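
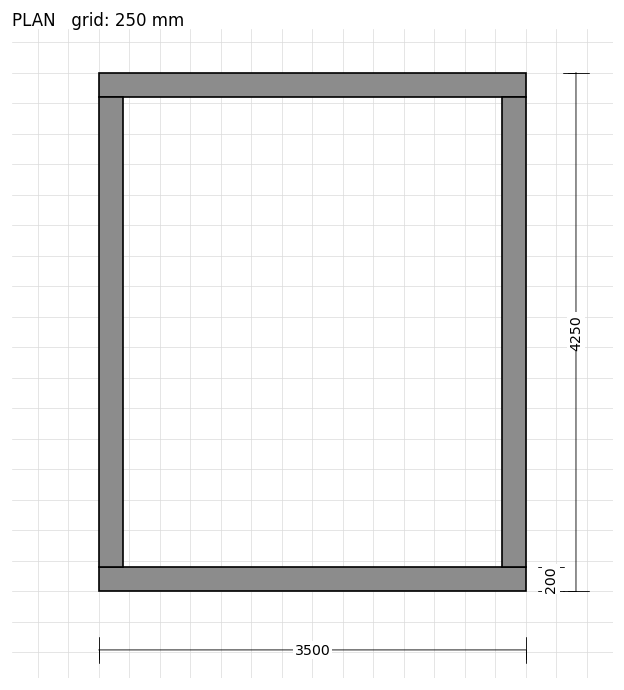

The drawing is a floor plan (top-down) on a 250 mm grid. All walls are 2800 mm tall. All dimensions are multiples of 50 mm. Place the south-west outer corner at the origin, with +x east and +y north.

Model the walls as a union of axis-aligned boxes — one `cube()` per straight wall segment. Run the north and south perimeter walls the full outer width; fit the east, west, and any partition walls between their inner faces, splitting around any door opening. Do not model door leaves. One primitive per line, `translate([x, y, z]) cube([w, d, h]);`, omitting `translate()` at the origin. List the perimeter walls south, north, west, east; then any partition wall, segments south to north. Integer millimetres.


cube([3500, 200, 2800]);
translate([0, 4050, 0]) cube([3500, 200, 2800]);
translate([0, 200, 0]) cube([200, 3850, 2800]);
translate([3300, 200, 0]) cube([200, 3850, 2800]);


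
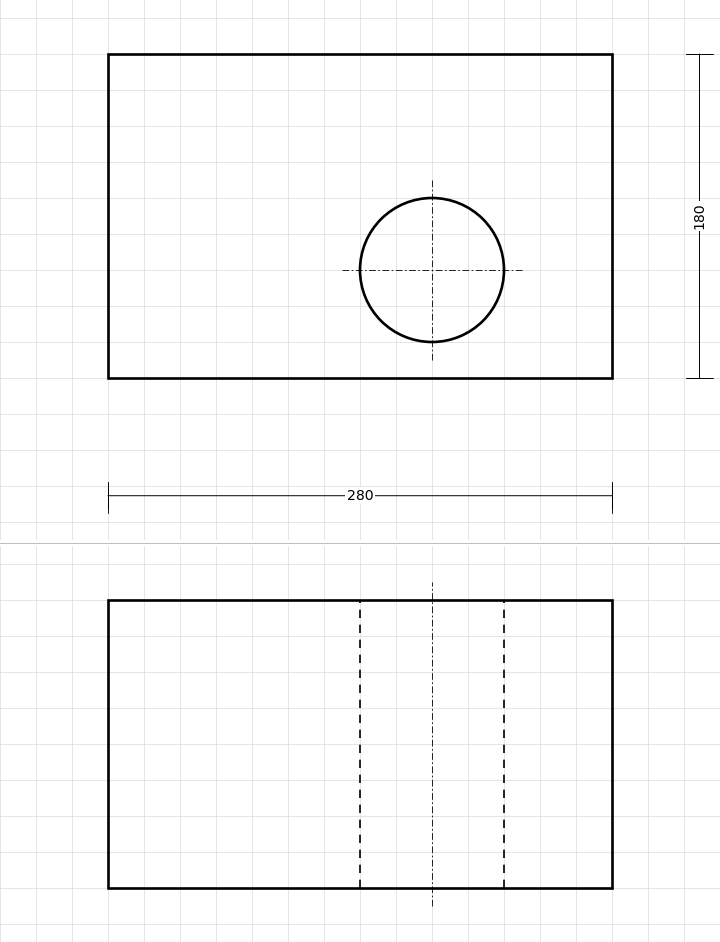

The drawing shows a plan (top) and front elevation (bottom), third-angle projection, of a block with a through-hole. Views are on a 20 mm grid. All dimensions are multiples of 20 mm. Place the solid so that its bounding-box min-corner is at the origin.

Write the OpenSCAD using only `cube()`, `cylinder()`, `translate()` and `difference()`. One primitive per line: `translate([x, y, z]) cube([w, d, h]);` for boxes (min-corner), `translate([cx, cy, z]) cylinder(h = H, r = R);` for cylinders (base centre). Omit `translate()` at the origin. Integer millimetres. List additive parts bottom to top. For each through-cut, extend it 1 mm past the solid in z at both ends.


difference() {
  cube([280, 180, 160]);
  translate([180, 60, -1]) cylinder(h = 162, r = 40);
}


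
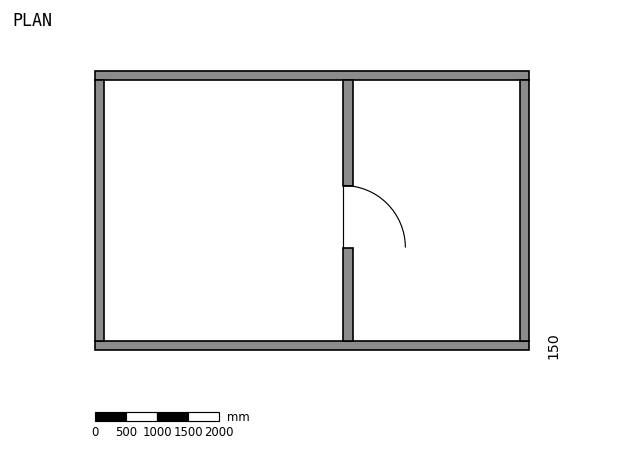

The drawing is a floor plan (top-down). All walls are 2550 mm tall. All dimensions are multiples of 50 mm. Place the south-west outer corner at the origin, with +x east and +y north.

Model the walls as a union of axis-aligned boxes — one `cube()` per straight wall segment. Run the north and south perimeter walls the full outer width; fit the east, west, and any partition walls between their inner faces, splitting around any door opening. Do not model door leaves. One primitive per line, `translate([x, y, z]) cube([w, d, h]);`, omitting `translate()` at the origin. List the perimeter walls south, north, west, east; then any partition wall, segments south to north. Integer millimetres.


cube([7000, 150, 2550]);
translate([0, 4350, 0]) cube([7000, 150, 2550]);
translate([0, 150, 0]) cube([150, 4200, 2550]);
translate([6850, 150, 0]) cube([150, 4200, 2550]);
translate([4000, 150, 0]) cube([150, 1500, 2550]);
translate([4000, 2650, 0]) cube([150, 1700, 2550]);


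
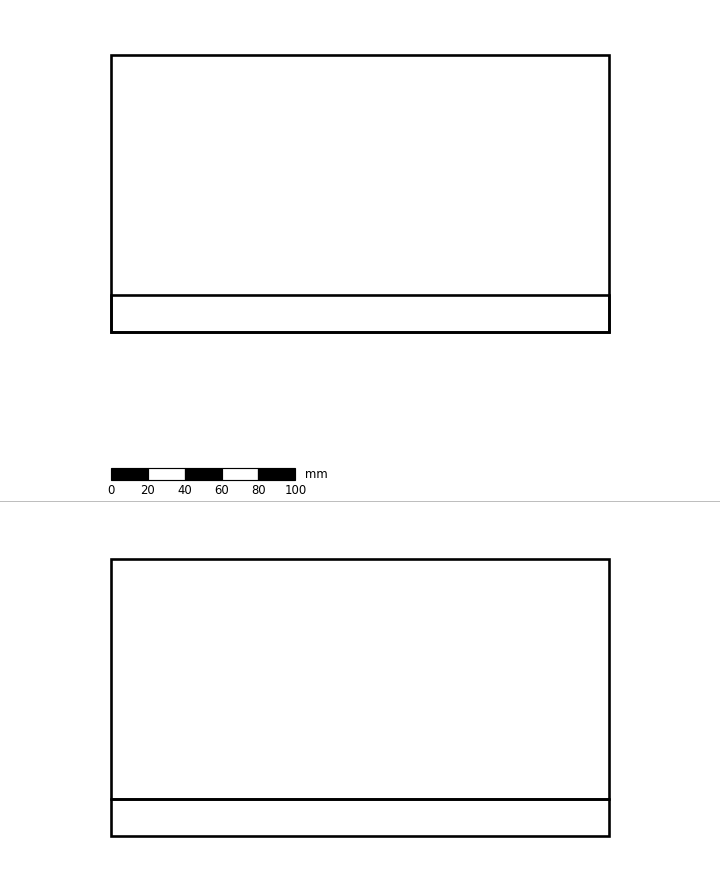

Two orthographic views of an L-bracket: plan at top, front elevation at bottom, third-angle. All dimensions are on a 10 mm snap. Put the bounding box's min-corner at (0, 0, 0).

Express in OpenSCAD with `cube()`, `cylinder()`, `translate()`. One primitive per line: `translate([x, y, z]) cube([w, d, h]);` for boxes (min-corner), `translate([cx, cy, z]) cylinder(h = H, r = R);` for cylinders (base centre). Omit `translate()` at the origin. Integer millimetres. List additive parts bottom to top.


cube([270, 150, 20]);
translate([0, 0, 20]) cube([270, 20, 130]);


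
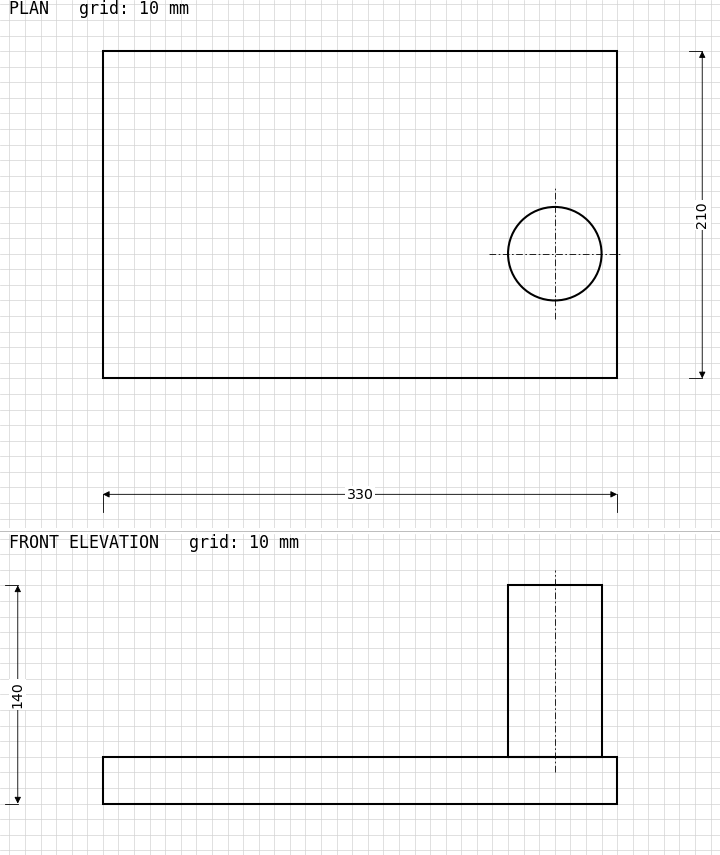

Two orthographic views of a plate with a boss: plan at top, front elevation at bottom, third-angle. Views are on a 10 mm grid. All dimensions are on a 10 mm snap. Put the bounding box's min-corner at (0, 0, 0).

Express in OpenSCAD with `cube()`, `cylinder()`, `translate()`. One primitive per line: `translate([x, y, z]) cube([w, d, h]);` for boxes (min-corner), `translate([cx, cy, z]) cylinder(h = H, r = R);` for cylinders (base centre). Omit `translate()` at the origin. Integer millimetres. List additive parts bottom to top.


cube([330, 210, 30]);
translate([290, 80, 30]) cylinder(h = 110, r = 30);


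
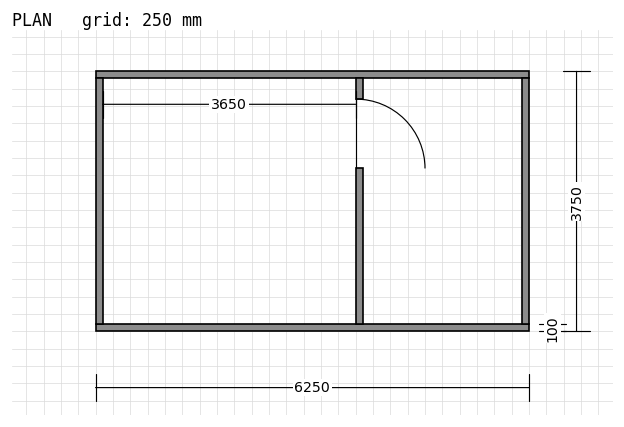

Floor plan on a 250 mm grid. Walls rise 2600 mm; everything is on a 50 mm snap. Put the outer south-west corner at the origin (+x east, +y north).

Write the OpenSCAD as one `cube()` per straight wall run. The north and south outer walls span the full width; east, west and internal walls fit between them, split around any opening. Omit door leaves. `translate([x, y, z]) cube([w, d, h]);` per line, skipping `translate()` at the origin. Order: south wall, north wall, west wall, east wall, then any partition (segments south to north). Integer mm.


cube([6250, 100, 2600]);
translate([0, 3650, 0]) cube([6250, 100, 2600]);
translate([0, 100, 0]) cube([100, 3550, 2600]);
translate([6150, 100, 0]) cube([100, 3550, 2600]);
translate([3750, 100, 0]) cube([100, 2250, 2600]);
translate([3750, 3350, 0]) cube([100, 300, 2600]);


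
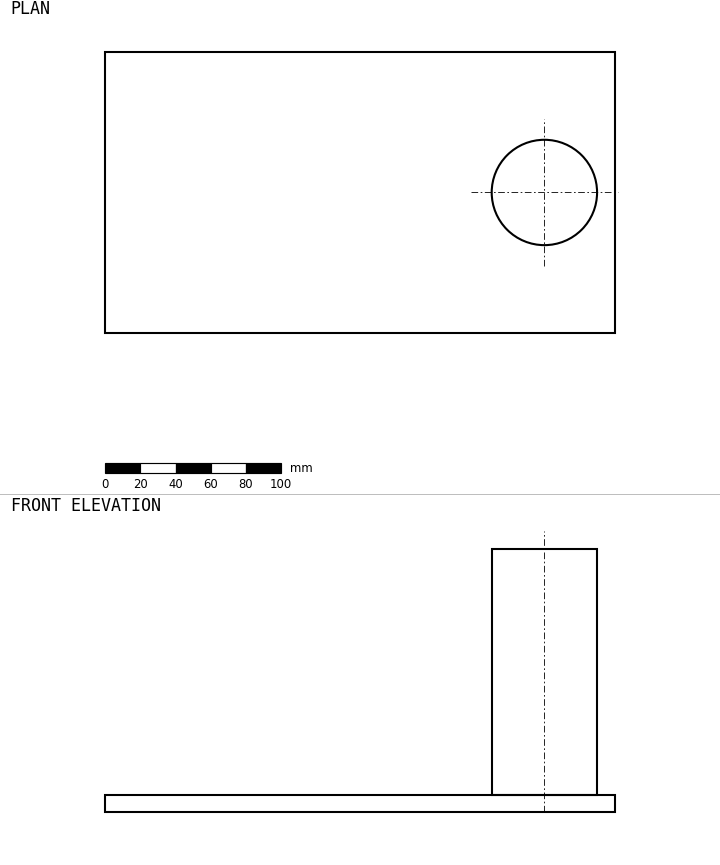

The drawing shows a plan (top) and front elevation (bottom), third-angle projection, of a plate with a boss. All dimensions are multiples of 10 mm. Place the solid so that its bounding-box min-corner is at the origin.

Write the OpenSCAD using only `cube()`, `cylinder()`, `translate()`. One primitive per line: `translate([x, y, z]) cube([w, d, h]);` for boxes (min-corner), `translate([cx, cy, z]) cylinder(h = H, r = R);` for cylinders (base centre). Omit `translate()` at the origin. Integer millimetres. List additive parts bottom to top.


cube([290, 160, 10]);
translate([250, 80, 10]) cylinder(h = 140, r = 30);


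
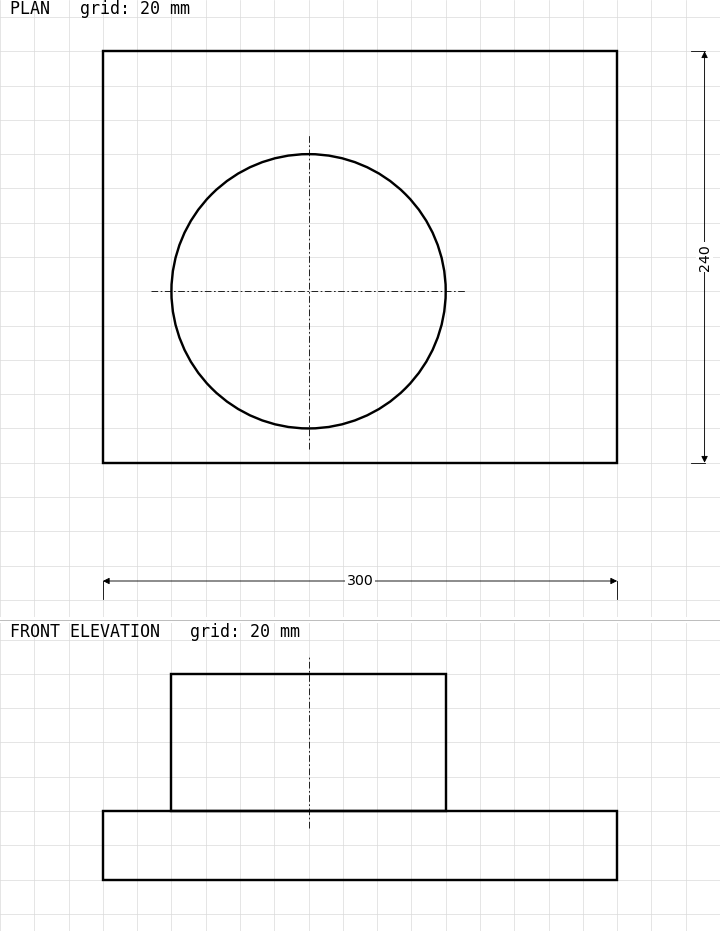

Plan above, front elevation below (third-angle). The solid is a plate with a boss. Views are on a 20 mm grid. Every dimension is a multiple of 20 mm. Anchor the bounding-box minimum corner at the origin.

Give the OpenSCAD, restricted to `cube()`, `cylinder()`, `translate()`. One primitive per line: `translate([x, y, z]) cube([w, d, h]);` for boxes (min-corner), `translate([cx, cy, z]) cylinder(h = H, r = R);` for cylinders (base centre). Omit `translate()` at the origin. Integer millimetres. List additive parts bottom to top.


cube([300, 240, 40]);
translate([120, 100, 40]) cylinder(h = 80, r = 80);


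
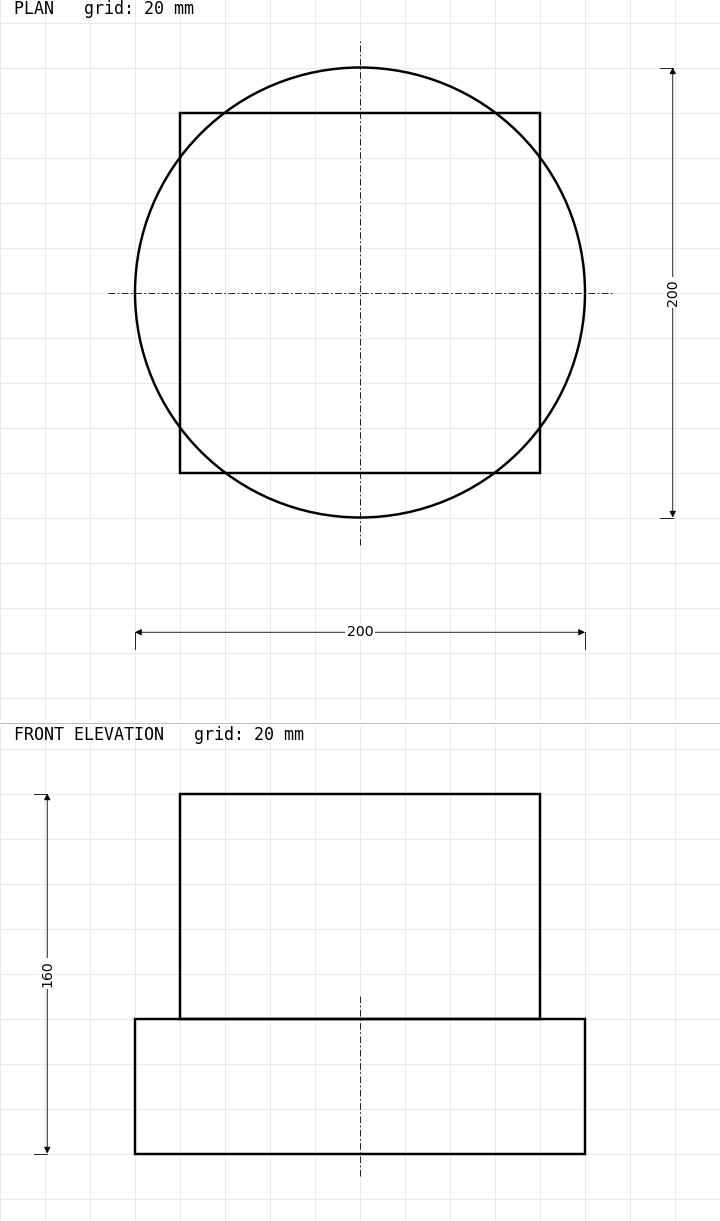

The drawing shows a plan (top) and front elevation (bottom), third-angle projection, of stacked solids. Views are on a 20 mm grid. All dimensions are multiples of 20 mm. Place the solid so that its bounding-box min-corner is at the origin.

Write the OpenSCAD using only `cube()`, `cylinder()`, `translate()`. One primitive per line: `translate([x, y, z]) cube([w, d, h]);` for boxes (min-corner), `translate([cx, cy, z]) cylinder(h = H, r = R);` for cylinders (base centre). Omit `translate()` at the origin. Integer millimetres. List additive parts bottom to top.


translate([100, 100, 0]) cylinder(h = 60, r = 100);
translate([20, 20, 60]) cube([160, 160, 100]);


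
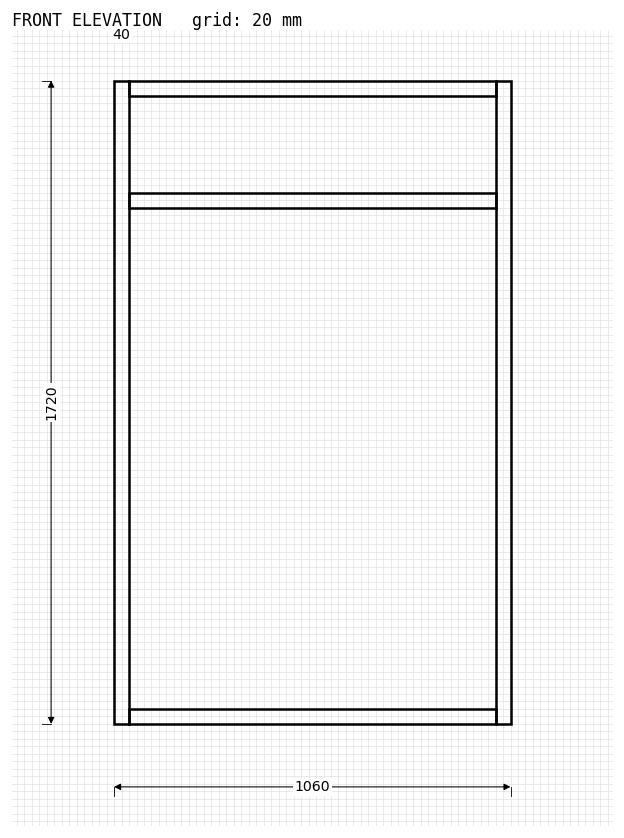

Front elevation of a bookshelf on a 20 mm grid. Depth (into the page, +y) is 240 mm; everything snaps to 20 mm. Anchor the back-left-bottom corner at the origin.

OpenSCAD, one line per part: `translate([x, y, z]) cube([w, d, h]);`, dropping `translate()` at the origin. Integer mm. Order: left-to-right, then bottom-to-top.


cube([40, 240, 1720]);
translate([40, 0, 0]) cube([980, 240, 40]);
translate([40, 0, 1380]) cube([980, 240, 40]);
translate([40, 0, 1680]) cube([980, 240, 40]);
translate([1020, 0, 0]) cube([40, 240, 1720]);


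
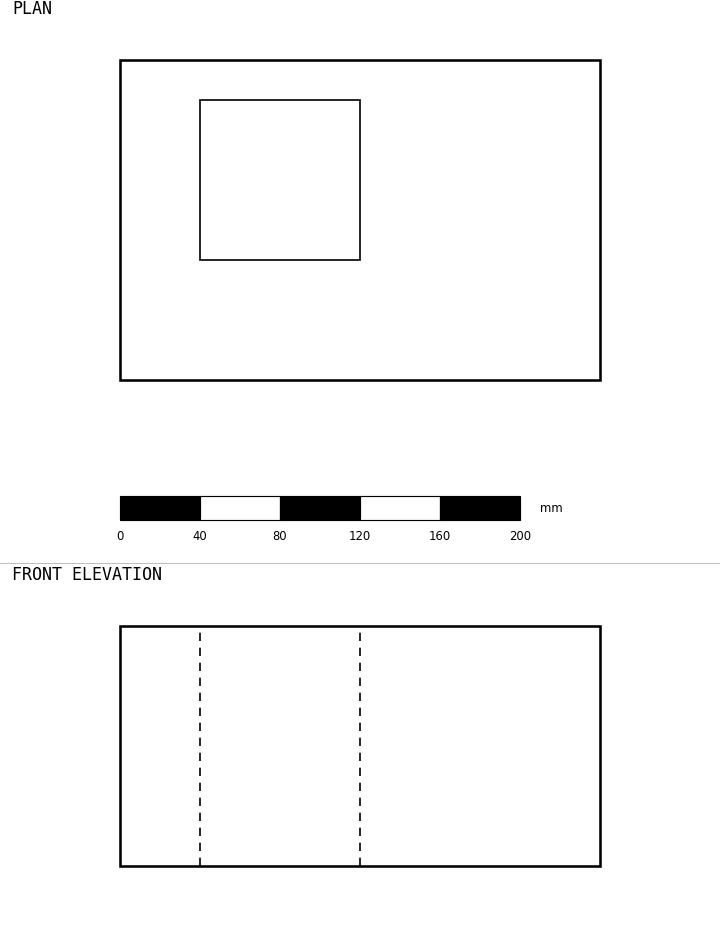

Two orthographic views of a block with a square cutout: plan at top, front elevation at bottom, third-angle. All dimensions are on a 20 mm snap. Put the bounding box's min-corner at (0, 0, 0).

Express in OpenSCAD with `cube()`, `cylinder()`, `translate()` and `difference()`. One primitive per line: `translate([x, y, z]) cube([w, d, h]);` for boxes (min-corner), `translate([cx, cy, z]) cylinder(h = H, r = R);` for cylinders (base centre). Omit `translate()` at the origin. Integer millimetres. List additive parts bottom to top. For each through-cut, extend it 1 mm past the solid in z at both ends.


difference() {
  cube([240, 160, 120]);
  translate([40, 60, -1]) cube([80, 80, 122]);
}


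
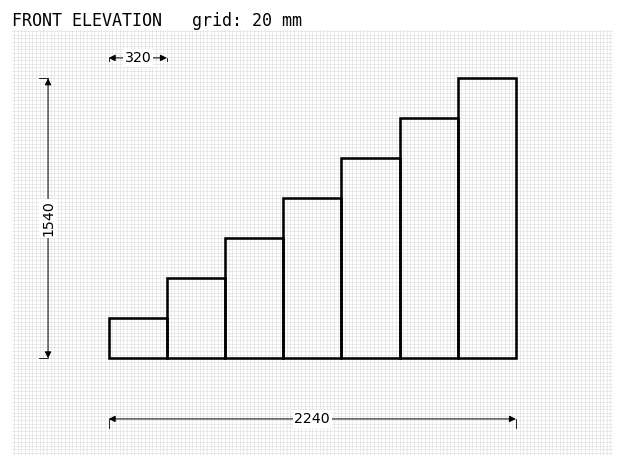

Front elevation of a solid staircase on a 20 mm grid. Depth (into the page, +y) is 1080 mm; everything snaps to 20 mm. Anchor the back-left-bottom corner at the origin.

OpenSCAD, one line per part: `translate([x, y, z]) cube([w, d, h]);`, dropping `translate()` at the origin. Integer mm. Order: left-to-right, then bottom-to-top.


cube([320, 1080, 220]);
translate([320, 0, 0]) cube([320, 1080, 440]);
translate([640, 0, 0]) cube([320, 1080, 660]);
translate([960, 0, 0]) cube([320, 1080, 880]);
translate([1280, 0, 0]) cube([320, 1080, 1100]);
translate([1600, 0, 0]) cube([320, 1080, 1320]);
translate([1920, 0, 0]) cube([320, 1080, 1540]);


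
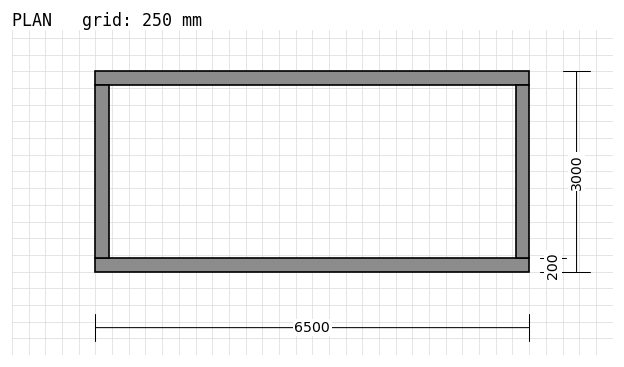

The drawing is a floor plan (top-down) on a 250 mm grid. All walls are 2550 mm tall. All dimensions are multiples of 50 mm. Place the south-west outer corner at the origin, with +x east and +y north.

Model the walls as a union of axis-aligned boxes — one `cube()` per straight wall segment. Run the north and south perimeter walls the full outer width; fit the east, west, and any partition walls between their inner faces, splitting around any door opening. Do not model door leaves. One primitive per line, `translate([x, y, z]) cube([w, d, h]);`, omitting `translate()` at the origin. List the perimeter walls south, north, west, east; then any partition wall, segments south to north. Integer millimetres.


cube([6500, 200, 2550]);
translate([0, 2800, 0]) cube([6500, 200, 2550]);
translate([0, 200, 0]) cube([200, 2600, 2550]);
translate([6300, 200, 0]) cube([200, 2600, 2550]);


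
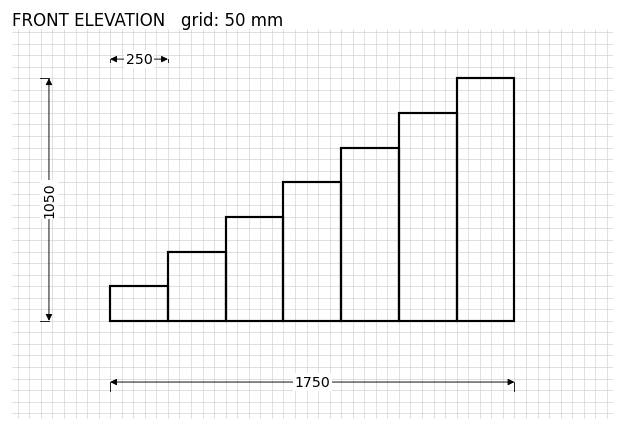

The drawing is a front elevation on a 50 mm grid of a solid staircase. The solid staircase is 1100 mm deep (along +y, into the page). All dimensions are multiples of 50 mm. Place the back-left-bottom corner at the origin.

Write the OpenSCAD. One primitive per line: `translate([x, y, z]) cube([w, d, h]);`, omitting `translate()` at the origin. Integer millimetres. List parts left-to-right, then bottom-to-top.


cube([250, 1100, 150]);
translate([250, 0, 0]) cube([250, 1100, 300]);
translate([500, 0, 0]) cube([250, 1100, 450]);
translate([750, 0, 0]) cube([250, 1100, 600]);
translate([1000, 0, 0]) cube([250, 1100, 750]);
translate([1250, 0, 0]) cube([250, 1100, 900]);
translate([1500, 0, 0]) cube([250, 1100, 1050]);


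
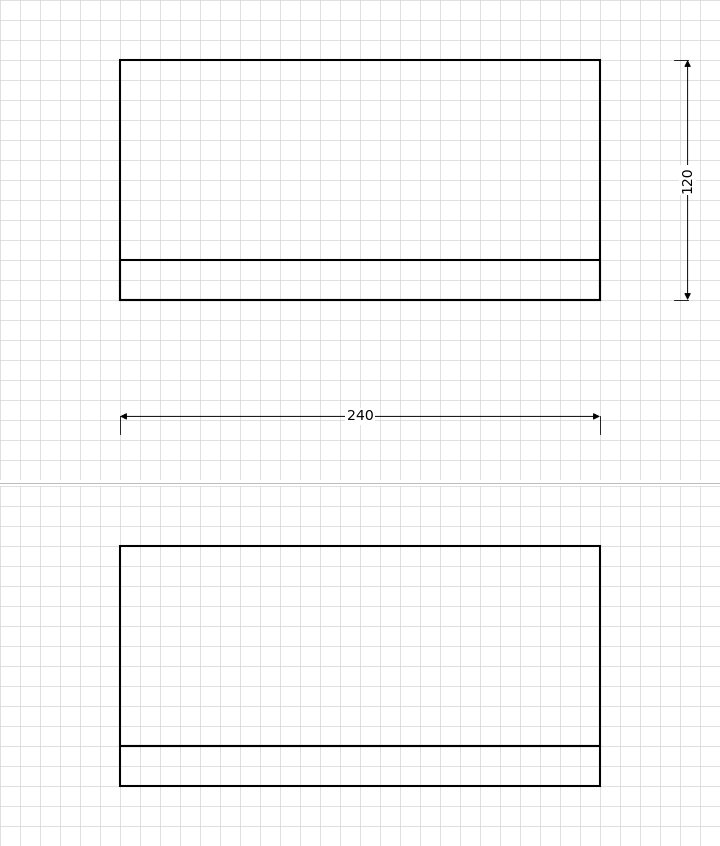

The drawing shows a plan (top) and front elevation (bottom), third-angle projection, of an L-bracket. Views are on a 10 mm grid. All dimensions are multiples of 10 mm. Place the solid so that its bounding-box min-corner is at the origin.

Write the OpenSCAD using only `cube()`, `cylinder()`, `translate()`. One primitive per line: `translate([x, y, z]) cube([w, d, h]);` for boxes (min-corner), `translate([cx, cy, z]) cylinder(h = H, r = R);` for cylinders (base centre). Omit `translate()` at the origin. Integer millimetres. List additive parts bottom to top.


cube([240, 120, 20]);
translate([0, 0, 20]) cube([240, 20, 100]);


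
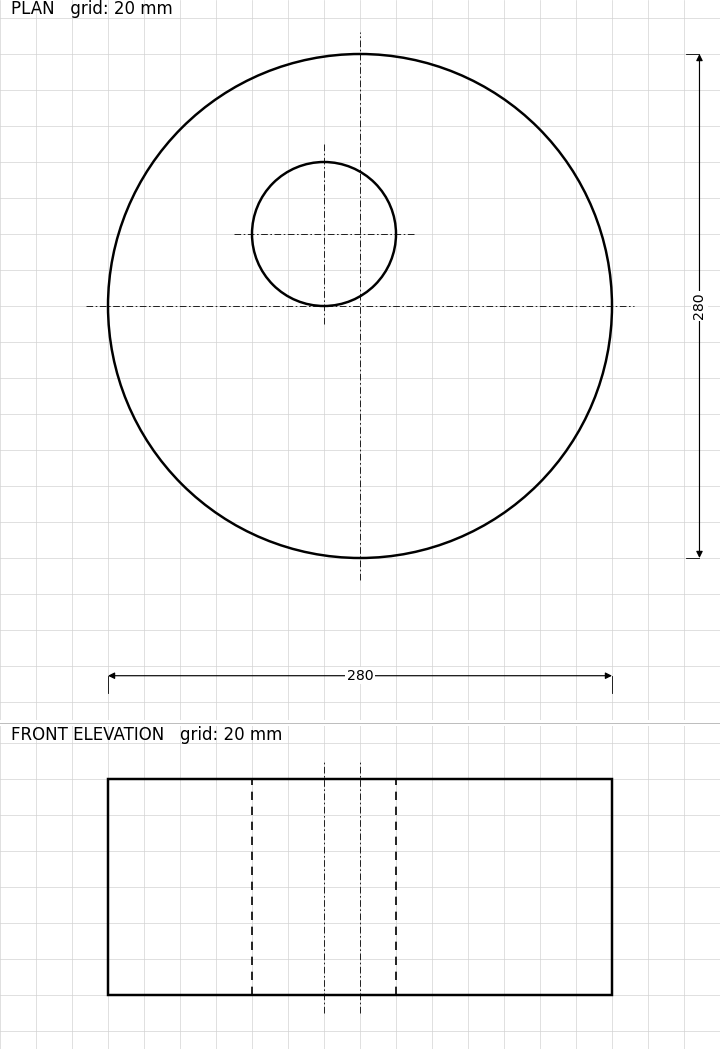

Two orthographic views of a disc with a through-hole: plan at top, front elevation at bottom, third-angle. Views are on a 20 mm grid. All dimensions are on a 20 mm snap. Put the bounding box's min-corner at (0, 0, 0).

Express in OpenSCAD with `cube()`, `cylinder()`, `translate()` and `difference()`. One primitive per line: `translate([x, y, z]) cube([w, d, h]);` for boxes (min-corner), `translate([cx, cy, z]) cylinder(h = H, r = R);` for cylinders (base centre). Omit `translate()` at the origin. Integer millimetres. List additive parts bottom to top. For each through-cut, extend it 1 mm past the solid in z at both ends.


difference() {
  translate([140, 140, 0]) cylinder(h = 120, r = 140);
  translate([120, 180, -1]) cylinder(h = 122, r = 40);
}


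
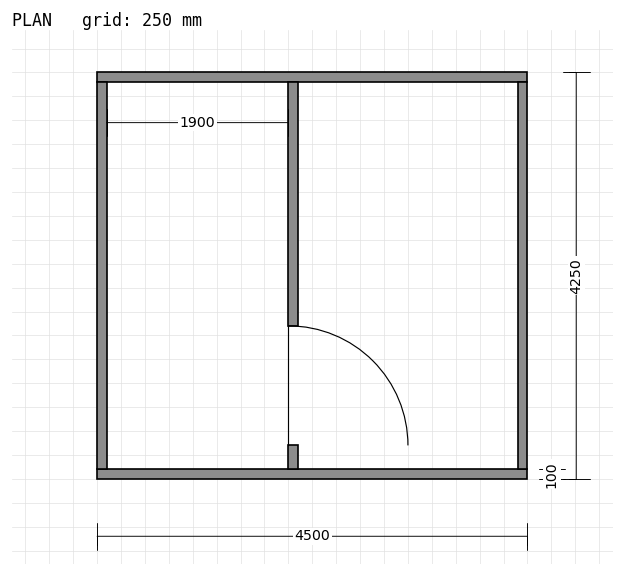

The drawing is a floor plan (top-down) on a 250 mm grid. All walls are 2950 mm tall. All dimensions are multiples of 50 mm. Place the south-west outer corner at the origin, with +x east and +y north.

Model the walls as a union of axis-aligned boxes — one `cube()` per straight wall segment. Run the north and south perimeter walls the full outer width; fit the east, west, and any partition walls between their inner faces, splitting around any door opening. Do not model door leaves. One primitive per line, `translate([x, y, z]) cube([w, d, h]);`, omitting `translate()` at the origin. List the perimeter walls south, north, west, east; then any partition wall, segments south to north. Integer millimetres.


cube([4500, 100, 2950]);
translate([0, 4150, 0]) cube([4500, 100, 2950]);
translate([0, 100, 0]) cube([100, 4050, 2950]);
translate([4400, 100, 0]) cube([100, 4050, 2950]);
translate([2000, 100, 0]) cube([100, 250, 2950]);
translate([2000, 1600, 0]) cube([100, 2550, 2950]);


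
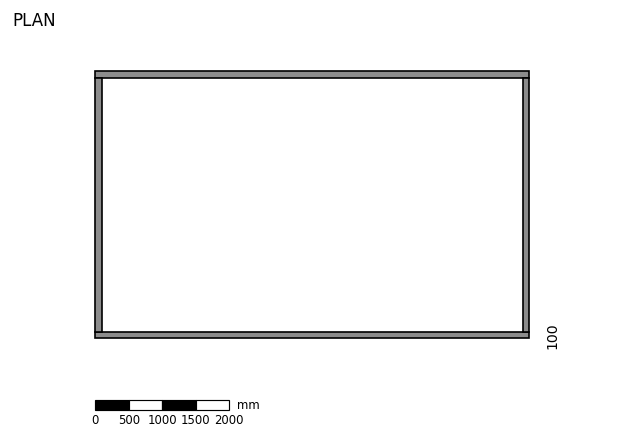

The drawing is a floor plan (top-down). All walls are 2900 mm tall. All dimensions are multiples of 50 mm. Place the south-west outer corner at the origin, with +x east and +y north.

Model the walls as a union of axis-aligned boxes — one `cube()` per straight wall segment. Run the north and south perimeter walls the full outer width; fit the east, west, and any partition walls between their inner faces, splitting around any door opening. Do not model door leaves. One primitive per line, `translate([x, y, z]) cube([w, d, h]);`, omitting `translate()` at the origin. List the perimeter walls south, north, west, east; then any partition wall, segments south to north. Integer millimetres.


cube([6500, 100, 2900]);
translate([0, 3900, 0]) cube([6500, 100, 2900]);
translate([0, 100, 0]) cube([100, 3800, 2900]);
translate([6400, 100, 0]) cube([100, 3800, 2900]);


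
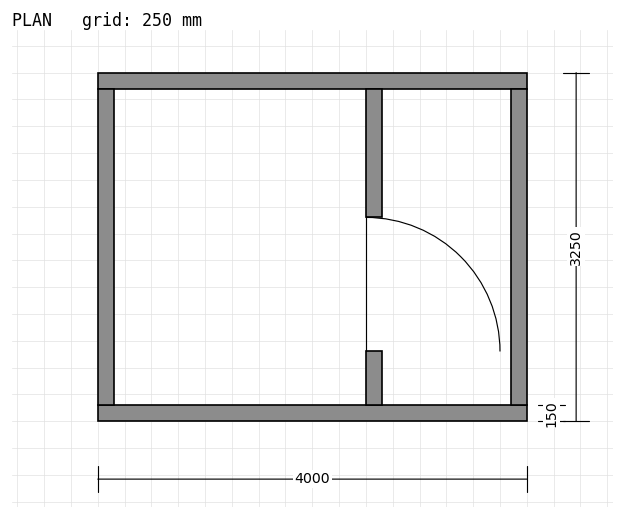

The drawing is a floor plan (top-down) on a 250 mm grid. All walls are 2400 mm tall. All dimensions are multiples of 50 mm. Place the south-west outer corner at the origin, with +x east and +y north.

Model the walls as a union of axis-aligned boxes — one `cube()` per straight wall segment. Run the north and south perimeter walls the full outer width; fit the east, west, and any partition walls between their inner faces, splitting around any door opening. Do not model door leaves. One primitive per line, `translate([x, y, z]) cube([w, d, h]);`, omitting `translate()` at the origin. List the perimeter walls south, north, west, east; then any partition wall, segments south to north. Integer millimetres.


cube([4000, 150, 2400]);
translate([0, 3100, 0]) cube([4000, 150, 2400]);
translate([0, 150, 0]) cube([150, 2950, 2400]);
translate([3850, 150, 0]) cube([150, 2950, 2400]);
translate([2500, 150, 0]) cube([150, 500, 2400]);
translate([2500, 1900, 0]) cube([150, 1200, 2400]);


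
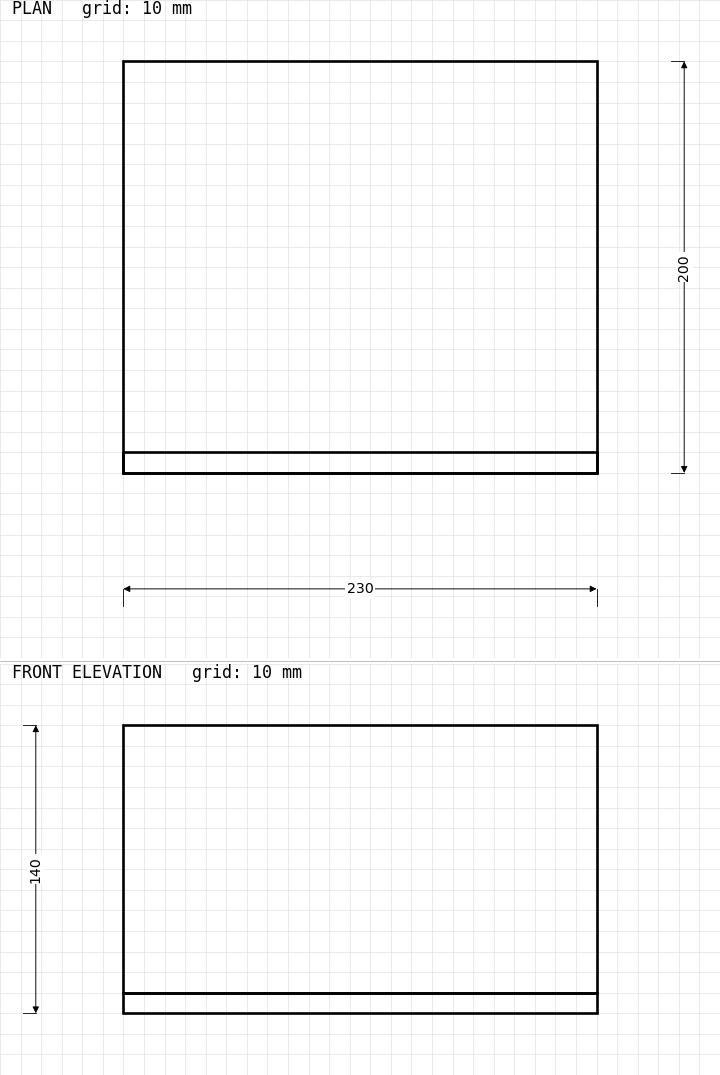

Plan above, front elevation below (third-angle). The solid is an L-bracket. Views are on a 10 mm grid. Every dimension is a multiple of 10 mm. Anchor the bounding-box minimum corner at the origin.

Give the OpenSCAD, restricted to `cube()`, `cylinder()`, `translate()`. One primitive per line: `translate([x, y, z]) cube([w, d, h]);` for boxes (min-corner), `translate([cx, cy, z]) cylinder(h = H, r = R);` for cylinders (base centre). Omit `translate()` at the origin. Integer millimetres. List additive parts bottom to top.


cube([230, 200, 10]);
translate([0, 0, 10]) cube([230, 10, 130]);


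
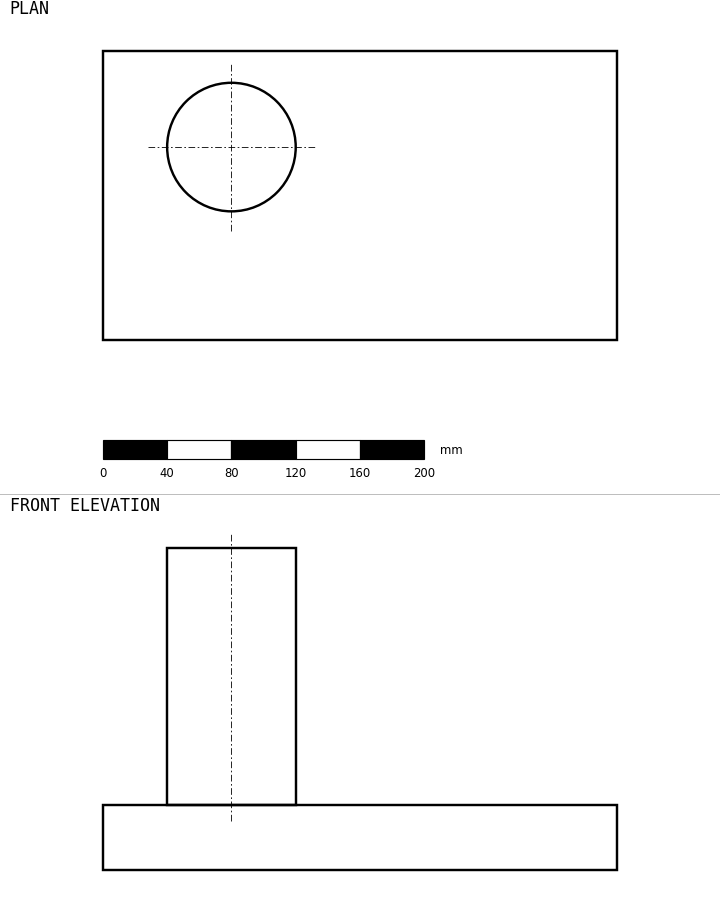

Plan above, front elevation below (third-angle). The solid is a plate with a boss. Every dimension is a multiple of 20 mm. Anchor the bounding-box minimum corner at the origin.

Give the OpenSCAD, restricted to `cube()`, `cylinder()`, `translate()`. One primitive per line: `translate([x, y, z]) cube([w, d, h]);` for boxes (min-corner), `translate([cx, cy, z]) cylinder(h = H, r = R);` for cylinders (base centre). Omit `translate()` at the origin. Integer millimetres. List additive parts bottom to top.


cube([320, 180, 40]);
translate([80, 120, 40]) cylinder(h = 160, r = 40);


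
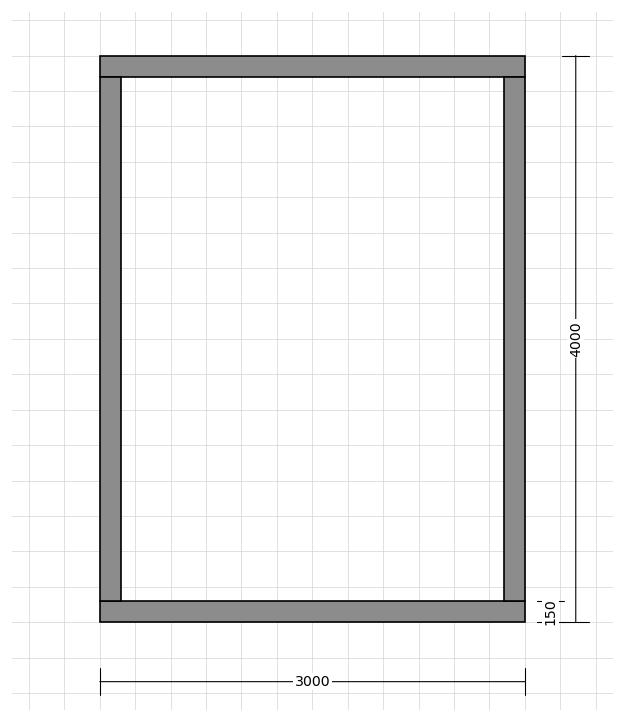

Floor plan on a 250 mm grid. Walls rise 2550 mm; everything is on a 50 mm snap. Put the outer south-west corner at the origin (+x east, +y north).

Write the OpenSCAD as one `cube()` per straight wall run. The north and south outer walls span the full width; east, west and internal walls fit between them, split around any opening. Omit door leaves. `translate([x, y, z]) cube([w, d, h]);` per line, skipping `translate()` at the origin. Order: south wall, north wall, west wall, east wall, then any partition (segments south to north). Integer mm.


cube([3000, 150, 2550]);
translate([0, 3850, 0]) cube([3000, 150, 2550]);
translate([0, 150, 0]) cube([150, 3700, 2550]);
translate([2850, 150, 0]) cube([150, 3700, 2550]);


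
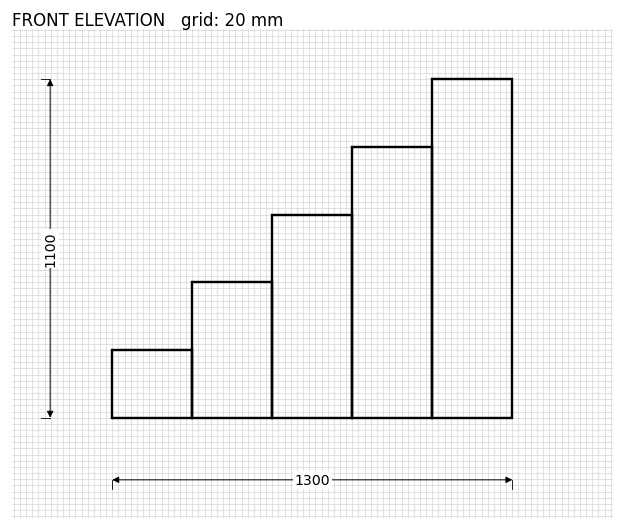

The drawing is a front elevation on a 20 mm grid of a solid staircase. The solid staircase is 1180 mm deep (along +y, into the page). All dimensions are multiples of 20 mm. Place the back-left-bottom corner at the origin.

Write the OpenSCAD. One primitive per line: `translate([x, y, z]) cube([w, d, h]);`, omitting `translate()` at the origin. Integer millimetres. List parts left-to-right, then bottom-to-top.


cube([260, 1180, 220]);
translate([260, 0, 0]) cube([260, 1180, 440]);
translate([520, 0, 0]) cube([260, 1180, 660]);
translate([780, 0, 0]) cube([260, 1180, 880]);
translate([1040, 0, 0]) cube([260, 1180, 1100]);


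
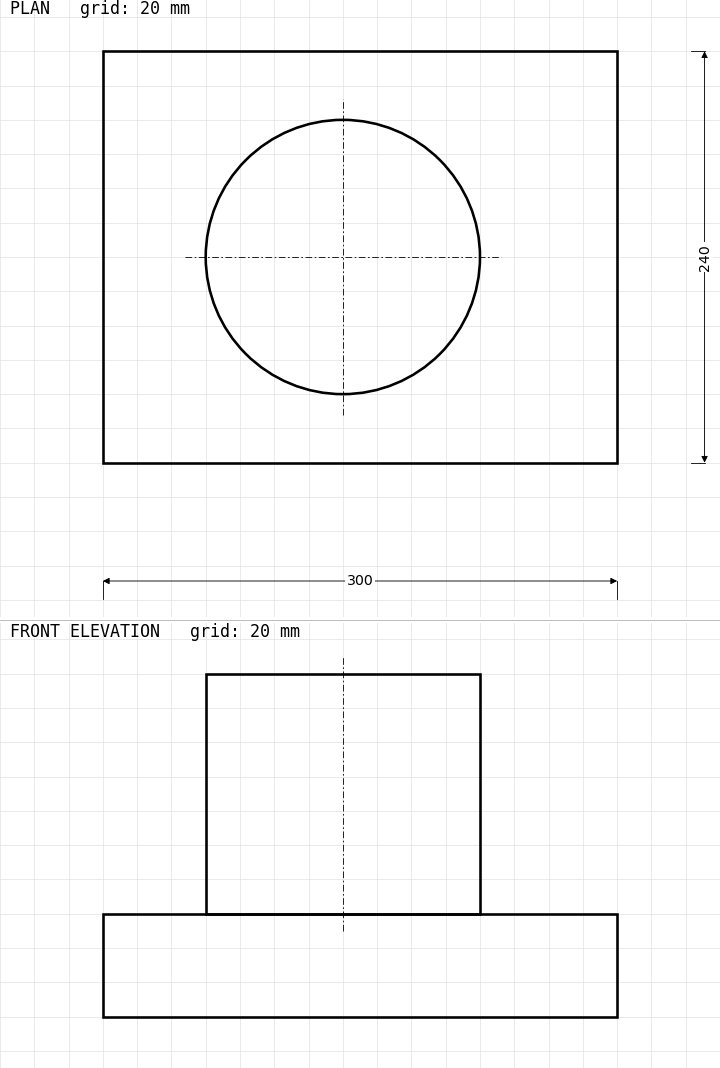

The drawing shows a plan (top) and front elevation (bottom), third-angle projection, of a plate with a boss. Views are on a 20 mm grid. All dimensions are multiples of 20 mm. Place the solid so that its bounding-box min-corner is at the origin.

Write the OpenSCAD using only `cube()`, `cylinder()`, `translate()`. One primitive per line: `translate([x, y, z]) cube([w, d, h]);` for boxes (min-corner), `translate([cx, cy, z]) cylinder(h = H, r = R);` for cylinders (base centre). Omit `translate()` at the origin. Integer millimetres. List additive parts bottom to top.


cube([300, 240, 60]);
translate([140, 120, 60]) cylinder(h = 140, r = 80);


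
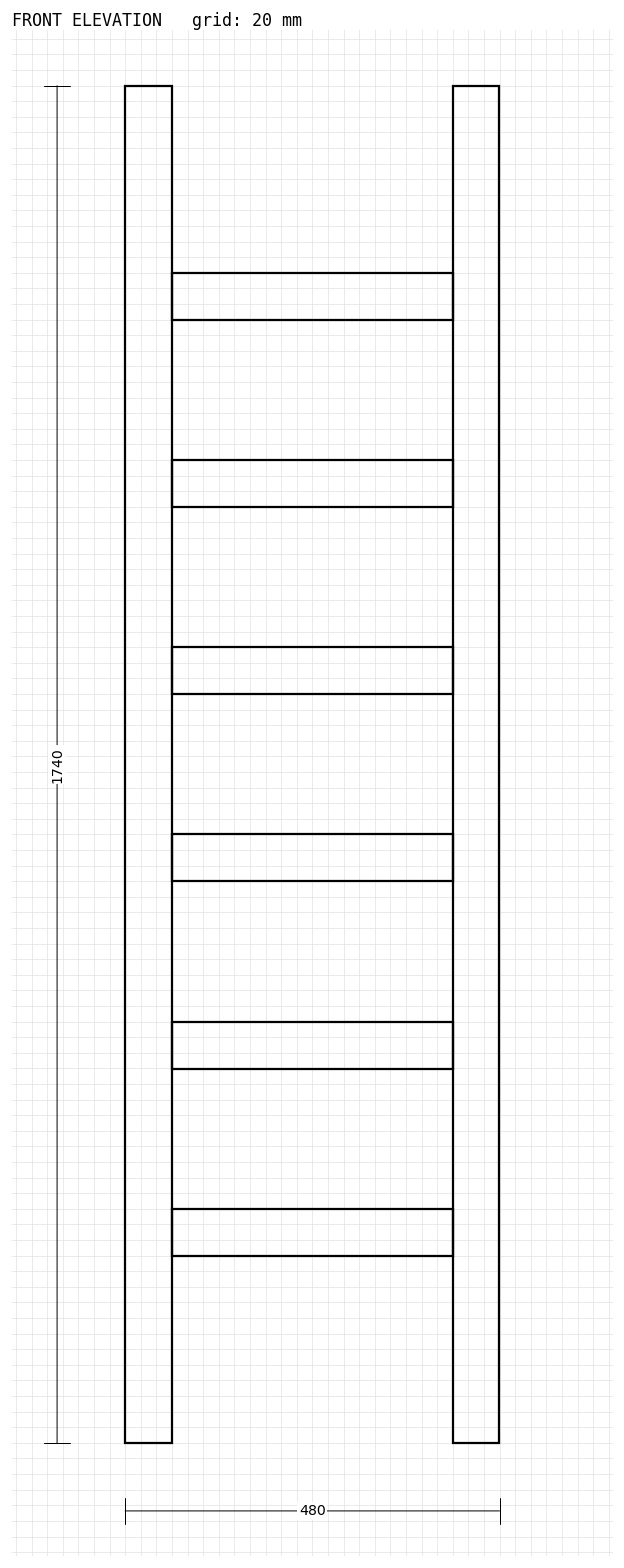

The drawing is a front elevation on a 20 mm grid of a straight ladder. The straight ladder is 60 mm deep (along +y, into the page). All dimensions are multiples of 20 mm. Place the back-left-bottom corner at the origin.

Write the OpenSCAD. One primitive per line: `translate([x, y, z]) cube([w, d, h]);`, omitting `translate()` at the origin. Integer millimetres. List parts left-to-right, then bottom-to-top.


cube([60, 60, 1740]);
translate([60, 0, 240]) cube([360, 60, 60]);
translate([60, 0, 480]) cube([360, 60, 60]);
translate([60, 0, 720]) cube([360, 60, 60]);
translate([60, 0, 960]) cube([360, 60, 60]);
translate([60, 0, 1200]) cube([360, 60, 60]);
translate([60, 0, 1440]) cube([360, 60, 60]);
translate([420, 0, 0]) cube([60, 60, 1740]);


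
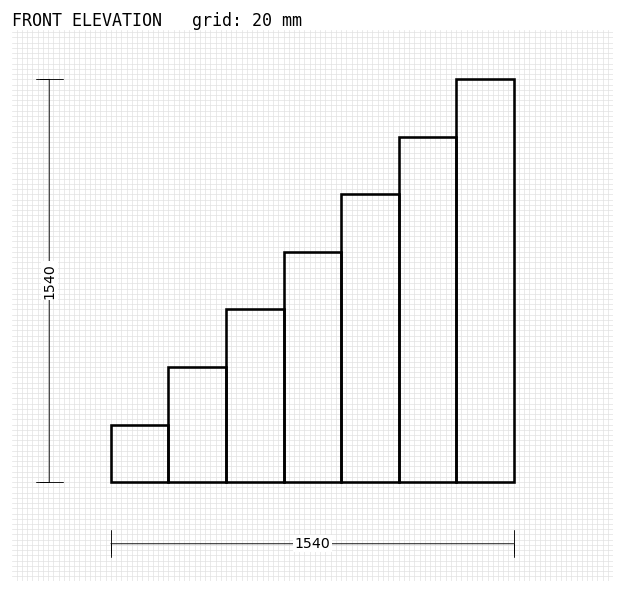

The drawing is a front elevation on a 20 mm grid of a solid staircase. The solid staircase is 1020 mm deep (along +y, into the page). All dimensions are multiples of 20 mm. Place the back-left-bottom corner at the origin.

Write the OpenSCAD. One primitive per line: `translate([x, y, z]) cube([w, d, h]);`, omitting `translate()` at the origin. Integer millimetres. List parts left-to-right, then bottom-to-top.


cube([220, 1020, 220]);
translate([220, 0, 0]) cube([220, 1020, 440]);
translate([440, 0, 0]) cube([220, 1020, 660]);
translate([660, 0, 0]) cube([220, 1020, 880]);
translate([880, 0, 0]) cube([220, 1020, 1100]);
translate([1100, 0, 0]) cube([220, 1020, 1320]);
translate([1320, 0, 0]) cube([220, 1020, 1540]);


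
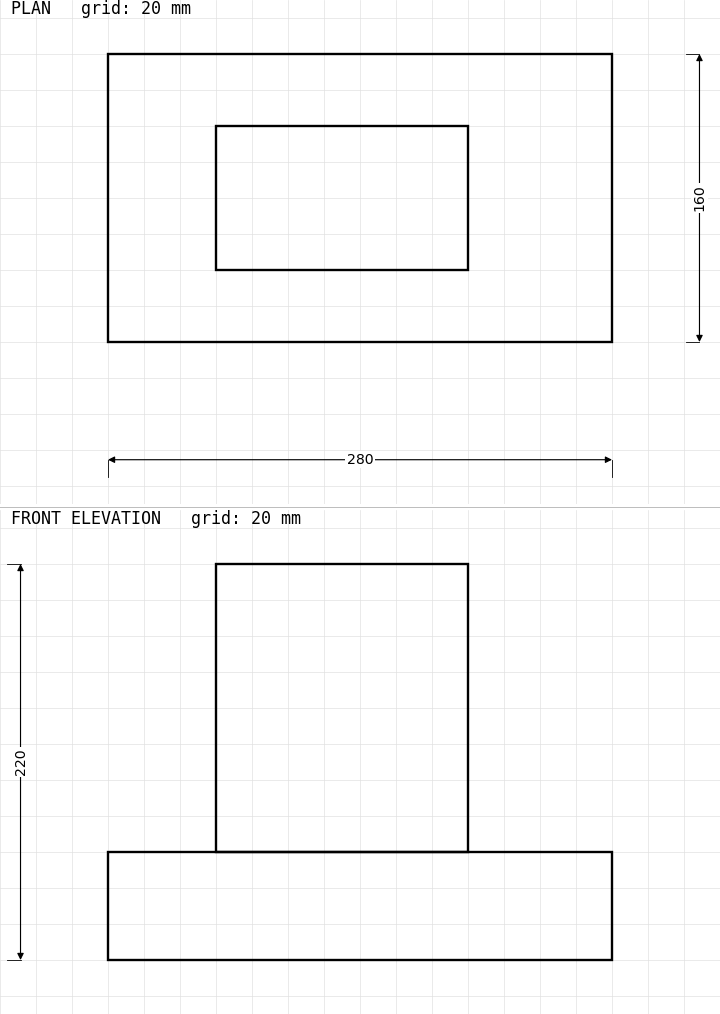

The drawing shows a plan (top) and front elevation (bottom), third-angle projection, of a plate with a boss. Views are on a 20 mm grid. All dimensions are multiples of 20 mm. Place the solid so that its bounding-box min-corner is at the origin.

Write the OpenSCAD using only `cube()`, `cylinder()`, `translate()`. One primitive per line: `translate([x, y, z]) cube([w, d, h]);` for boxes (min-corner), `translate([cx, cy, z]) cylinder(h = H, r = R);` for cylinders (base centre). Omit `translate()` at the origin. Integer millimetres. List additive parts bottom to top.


cube([280, 160, 60]);
translate([60, 40, 60]) cube([140, 80, 160]);


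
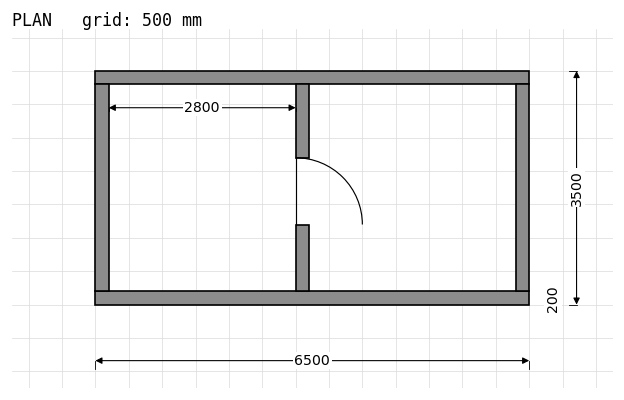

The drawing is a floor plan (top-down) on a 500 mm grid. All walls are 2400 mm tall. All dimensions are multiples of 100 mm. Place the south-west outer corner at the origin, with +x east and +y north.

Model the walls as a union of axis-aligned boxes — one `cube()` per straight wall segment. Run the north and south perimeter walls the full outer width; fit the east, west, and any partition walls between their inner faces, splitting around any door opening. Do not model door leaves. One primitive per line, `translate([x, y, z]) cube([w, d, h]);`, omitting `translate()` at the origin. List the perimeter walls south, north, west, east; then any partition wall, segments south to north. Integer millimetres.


cube([6500, 200, 2400]);
translate([0, 3300, 0]) cube([6500, 200, 2400]);
translate([0, 200, 0]) cube([200, 3100, 2400]);
translate([6300, 200, 0]) cube([200, 3100, 2400]);
translate([3000, 200, 0]) cube([200, 1000, 2400]);
translate([3000, 2200, 0]) cube([200, 1100, 2400]);


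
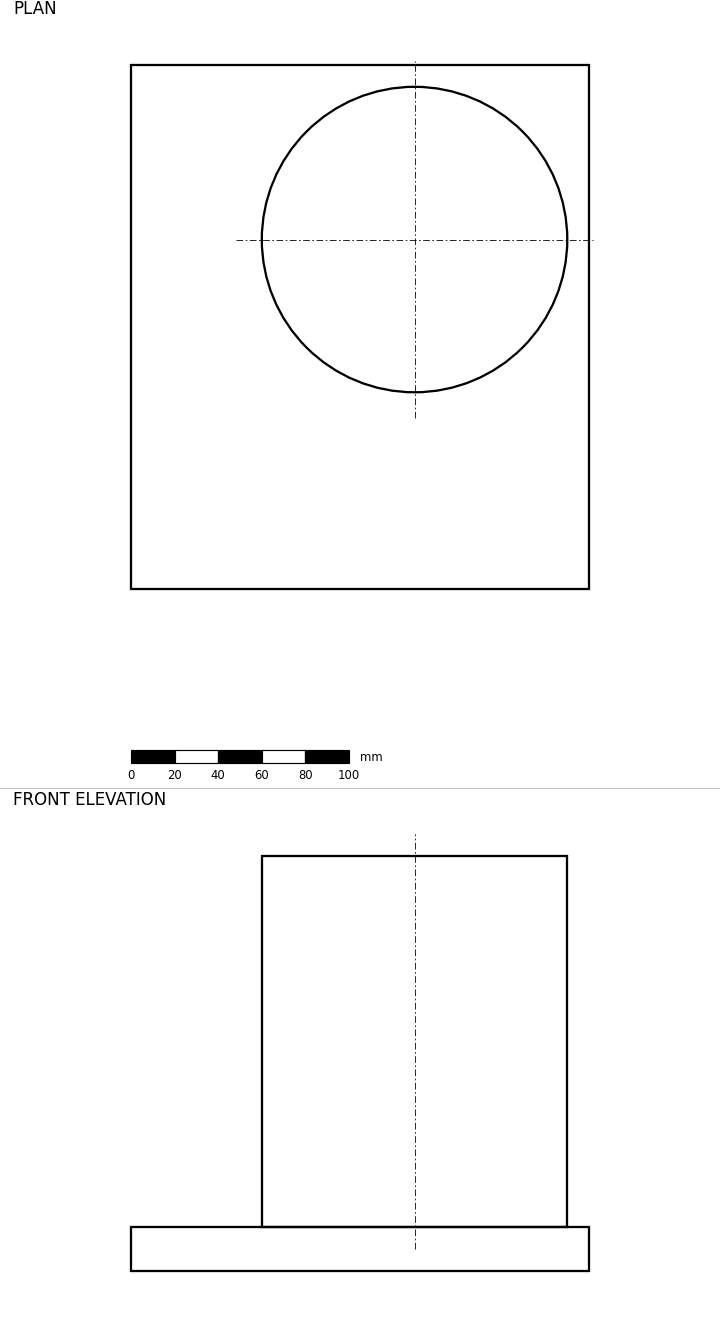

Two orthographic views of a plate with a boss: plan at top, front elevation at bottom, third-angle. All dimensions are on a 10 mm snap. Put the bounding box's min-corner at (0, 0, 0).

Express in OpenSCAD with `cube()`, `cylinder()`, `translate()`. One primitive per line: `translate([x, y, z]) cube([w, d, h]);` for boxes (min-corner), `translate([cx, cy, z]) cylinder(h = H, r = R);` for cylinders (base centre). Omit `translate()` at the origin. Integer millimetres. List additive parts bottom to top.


cube([210, 240, 20]);
translate([130, 160, 20]) cylinder(h = 170, r = 70);


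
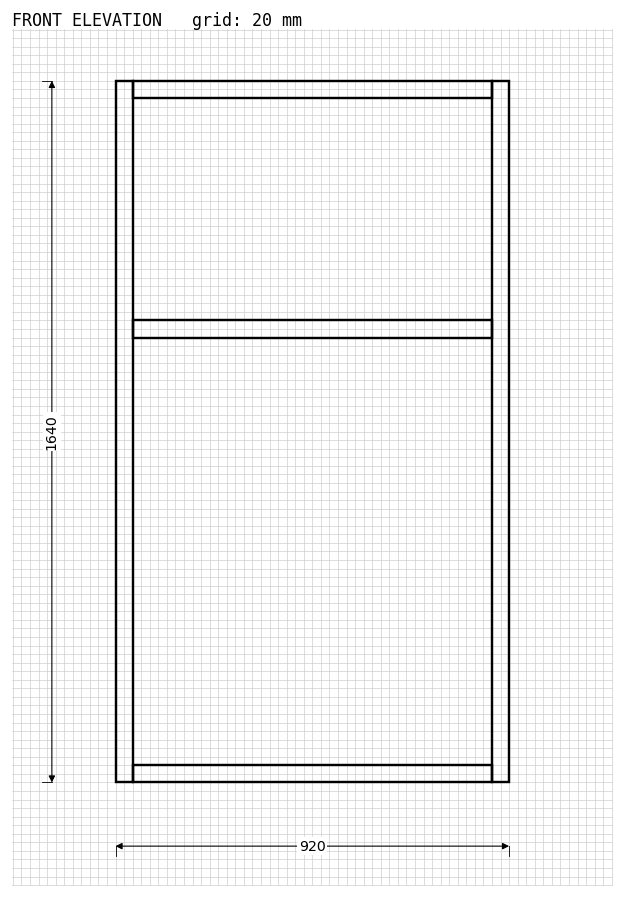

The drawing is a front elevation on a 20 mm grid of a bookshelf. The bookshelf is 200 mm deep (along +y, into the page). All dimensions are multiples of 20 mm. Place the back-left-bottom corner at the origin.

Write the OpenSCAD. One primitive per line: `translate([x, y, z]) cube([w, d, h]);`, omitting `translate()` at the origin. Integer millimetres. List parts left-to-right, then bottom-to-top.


cube([40, 200, 1640]);
translate([40, 0, 0]) cube([840, 200, 40]);
translate([40, 0, 1040]) cube([840, 200, 40]);
translate([40, 0, 1600]) cube([840, 200, 40]);
translate([880, 0, 0]) cube([40, 200, 1640]);


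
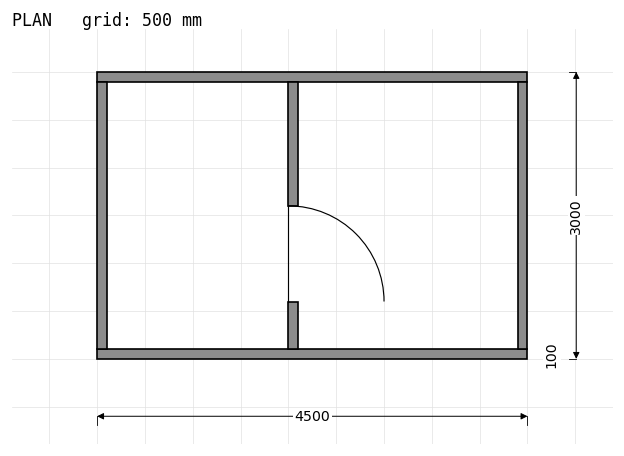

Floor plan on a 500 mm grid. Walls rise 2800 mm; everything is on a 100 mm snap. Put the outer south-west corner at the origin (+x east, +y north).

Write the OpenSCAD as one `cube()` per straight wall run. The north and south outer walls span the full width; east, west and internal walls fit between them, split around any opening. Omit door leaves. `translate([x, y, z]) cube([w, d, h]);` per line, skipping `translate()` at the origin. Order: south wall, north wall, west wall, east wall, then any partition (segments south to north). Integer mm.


cube([4500, 100, 2800]);
translate([0, 2900, 0]) cube([4500, 100, 2800]);
translate([0, 100, 0]) cube([100, 2800, 2800]);
translate([4400, 100, 0]) cube([100, 2800, 2800]);
translate([2000, 100, 0]) cube([100, 500, 2800]);
translate([2000, 1600, 0]) cube([100, 1300, 2800]);


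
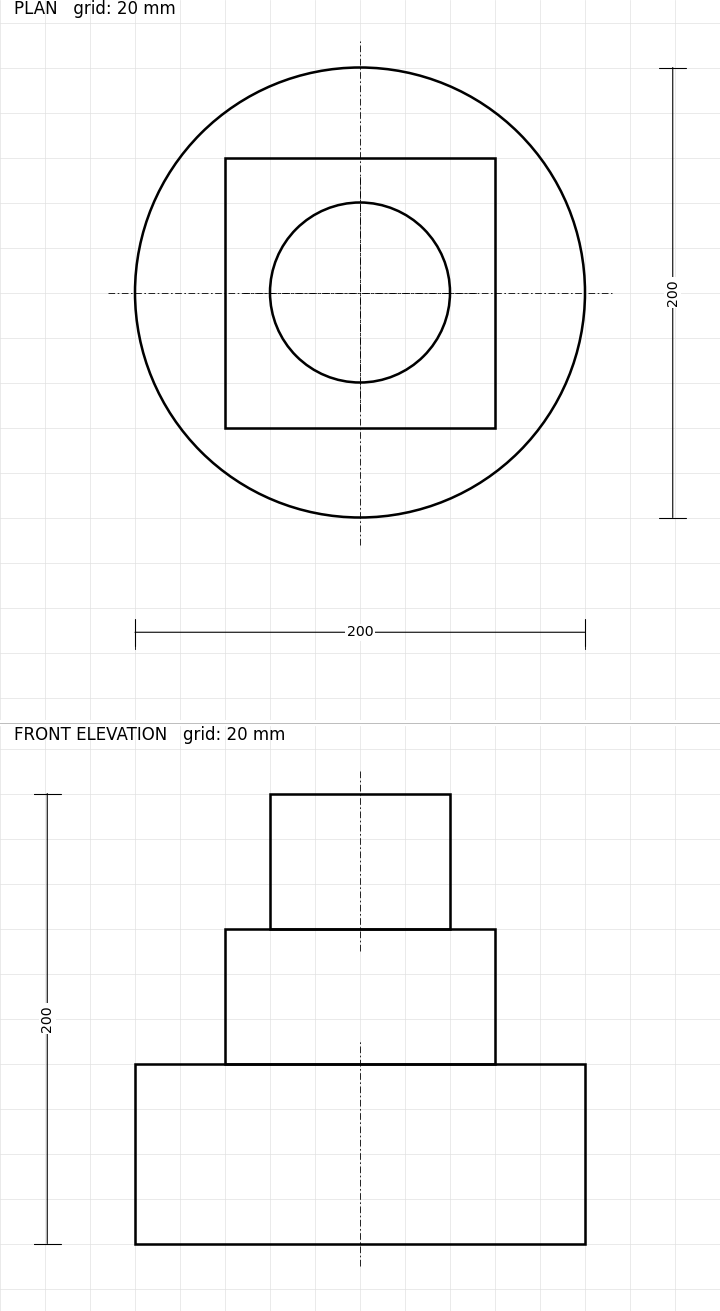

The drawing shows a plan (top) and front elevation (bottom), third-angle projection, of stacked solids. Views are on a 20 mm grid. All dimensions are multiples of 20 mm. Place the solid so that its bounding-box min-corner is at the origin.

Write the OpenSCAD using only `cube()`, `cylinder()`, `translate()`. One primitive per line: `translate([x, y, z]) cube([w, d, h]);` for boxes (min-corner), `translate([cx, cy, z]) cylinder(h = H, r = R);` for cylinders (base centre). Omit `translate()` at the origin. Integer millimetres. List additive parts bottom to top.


translate([100, 100, 0]) cylinder(h = 80, r = 100);
translate([40, 40, 80]) cube([120, 120, 60]);
translate([100, 100, 140]) cylinder(h = 60, r = 40);


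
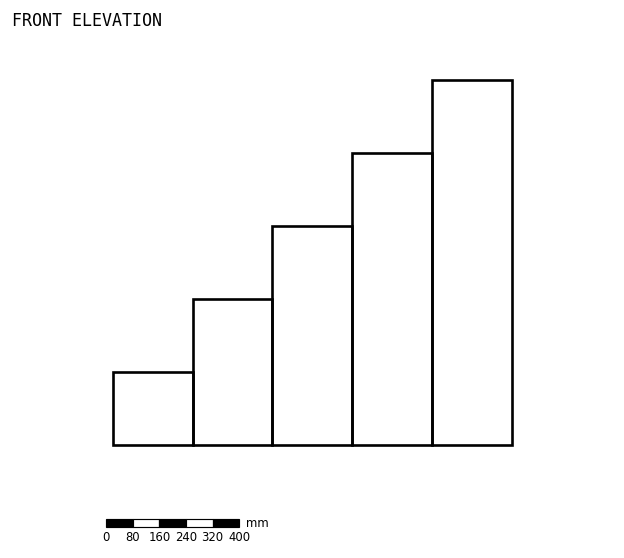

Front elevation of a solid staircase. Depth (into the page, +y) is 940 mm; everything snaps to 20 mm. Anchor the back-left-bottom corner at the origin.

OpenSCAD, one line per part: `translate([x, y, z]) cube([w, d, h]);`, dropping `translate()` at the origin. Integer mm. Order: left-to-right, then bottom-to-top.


cube([240, 940, 220]);
translate([240, 0, 0]) cube([240, 940, 440]);
translate([480, 0, 0]) cube([240, 940, 660]);
translate([720, 0, 0]) cube([240, 940, 880]);
translate([960, 0, 0]) cube([240, 940, 1100]);


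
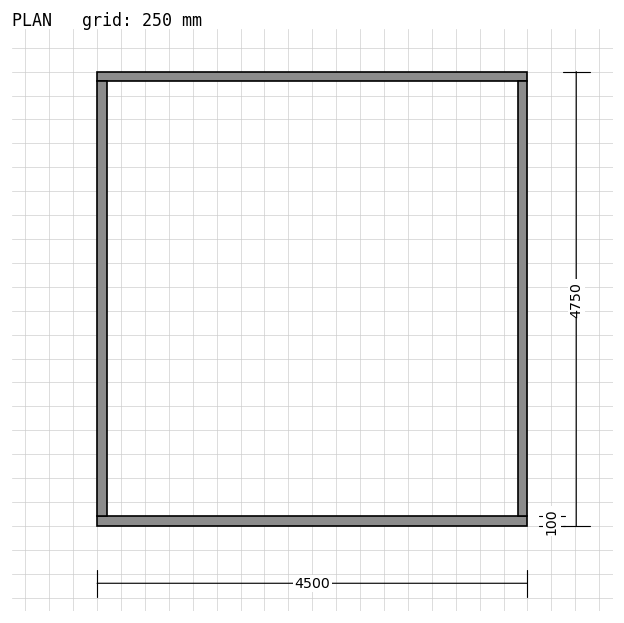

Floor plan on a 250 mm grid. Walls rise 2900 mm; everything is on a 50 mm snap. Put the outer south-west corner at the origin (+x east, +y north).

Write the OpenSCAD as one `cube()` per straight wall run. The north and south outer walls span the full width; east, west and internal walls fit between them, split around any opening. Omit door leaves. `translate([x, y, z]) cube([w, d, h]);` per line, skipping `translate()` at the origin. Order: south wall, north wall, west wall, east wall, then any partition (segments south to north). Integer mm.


cube([4500, 100, 2900]);
translate([0, 4650, 0]) cube([4500, 100, 2900]);
translate([0, 100, 0]) cube([100, 4550, 2900]);
translate([4400, 100, 0]) cube([100, 4550, 2900]);


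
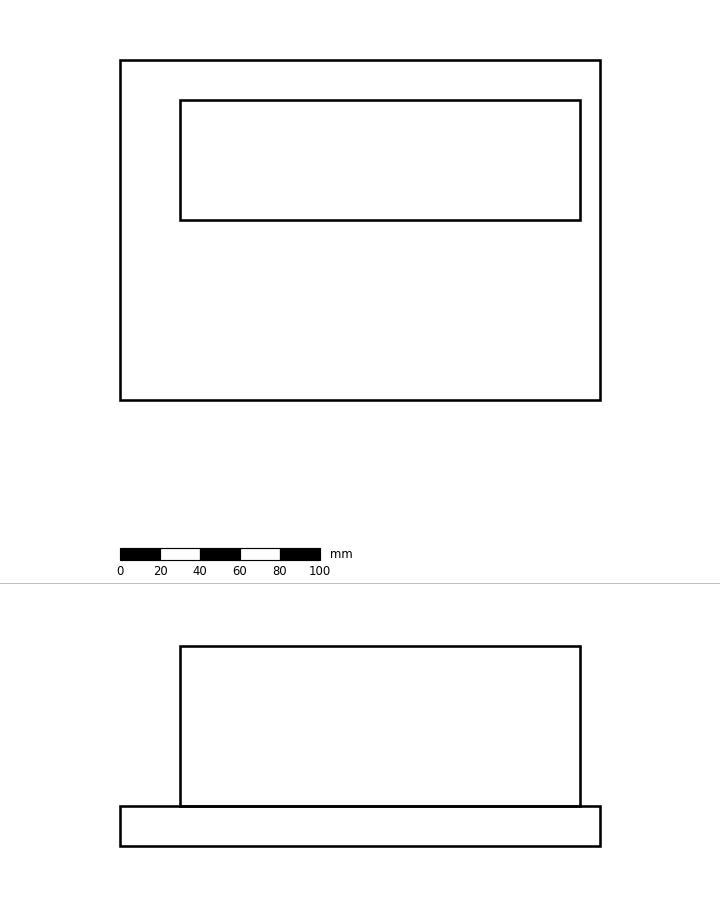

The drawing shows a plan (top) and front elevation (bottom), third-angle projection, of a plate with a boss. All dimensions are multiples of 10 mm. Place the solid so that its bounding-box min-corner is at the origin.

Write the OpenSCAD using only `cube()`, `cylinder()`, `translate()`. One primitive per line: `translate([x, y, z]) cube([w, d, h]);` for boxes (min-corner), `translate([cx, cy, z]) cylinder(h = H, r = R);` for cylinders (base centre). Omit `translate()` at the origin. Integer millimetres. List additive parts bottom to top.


cube([240, 170, 20]);
translate([30, 90, 20]) cube([200, 60, 80]);


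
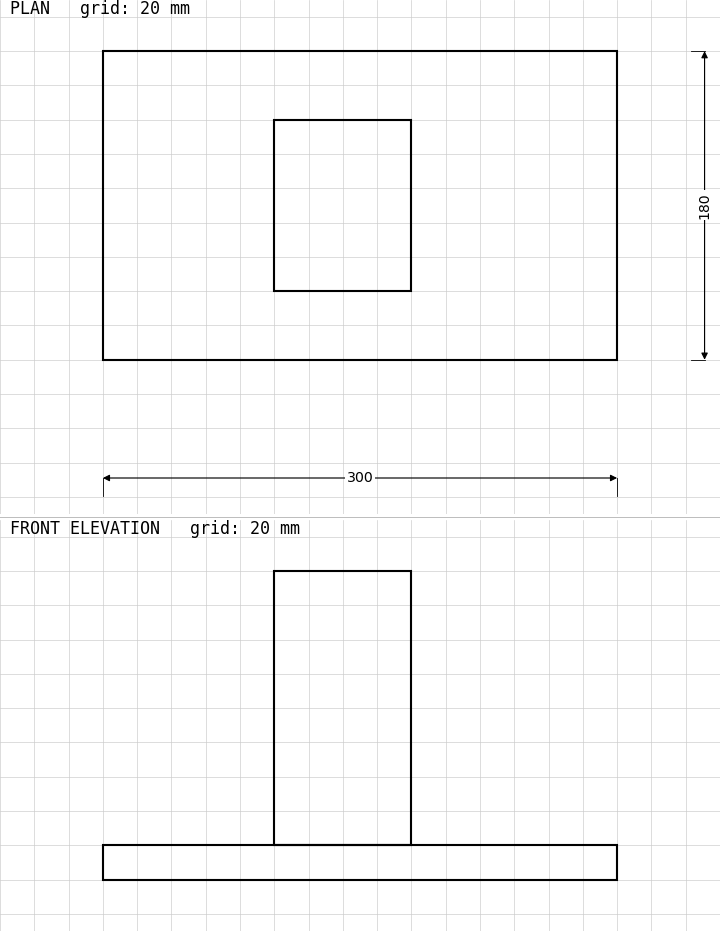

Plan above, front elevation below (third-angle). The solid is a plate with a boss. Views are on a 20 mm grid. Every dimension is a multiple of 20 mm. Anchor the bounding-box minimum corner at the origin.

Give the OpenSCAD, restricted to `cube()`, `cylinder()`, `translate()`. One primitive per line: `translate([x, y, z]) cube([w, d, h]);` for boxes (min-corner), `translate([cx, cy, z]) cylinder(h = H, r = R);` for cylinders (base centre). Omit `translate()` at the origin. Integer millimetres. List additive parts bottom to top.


cube([300, 180, 20]);
translate([100, 40, 20]) cube([80, 100, 160]);


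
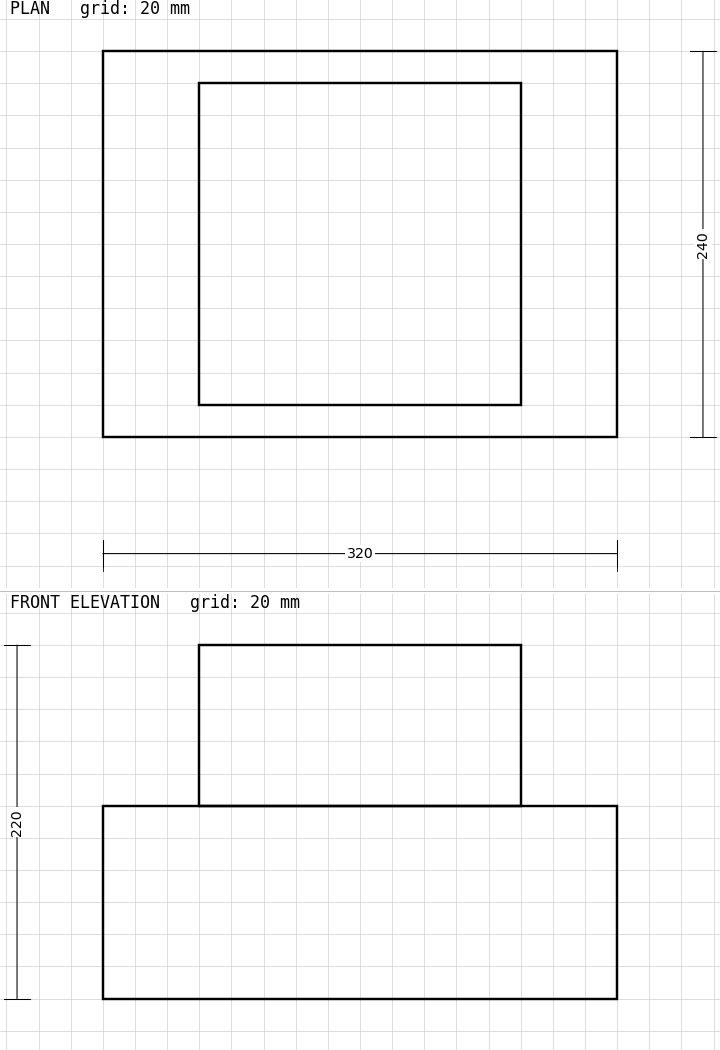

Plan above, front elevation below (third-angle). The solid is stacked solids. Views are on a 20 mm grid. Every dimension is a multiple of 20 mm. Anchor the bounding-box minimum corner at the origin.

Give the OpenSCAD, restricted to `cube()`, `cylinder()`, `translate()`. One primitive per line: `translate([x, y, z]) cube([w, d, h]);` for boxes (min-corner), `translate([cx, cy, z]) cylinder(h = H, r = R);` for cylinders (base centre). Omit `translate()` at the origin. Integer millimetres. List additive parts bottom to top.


cube([320, 240, 120]);
translate([60, 20, 120]) cube([200, 200, 100]);


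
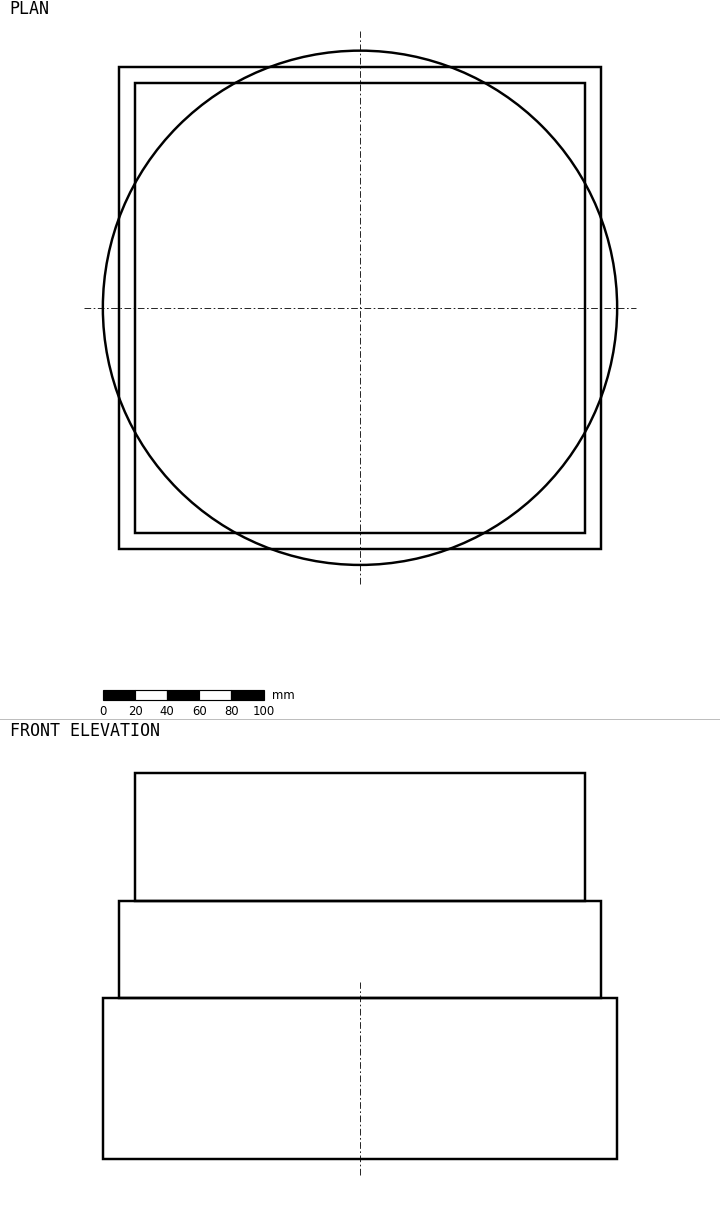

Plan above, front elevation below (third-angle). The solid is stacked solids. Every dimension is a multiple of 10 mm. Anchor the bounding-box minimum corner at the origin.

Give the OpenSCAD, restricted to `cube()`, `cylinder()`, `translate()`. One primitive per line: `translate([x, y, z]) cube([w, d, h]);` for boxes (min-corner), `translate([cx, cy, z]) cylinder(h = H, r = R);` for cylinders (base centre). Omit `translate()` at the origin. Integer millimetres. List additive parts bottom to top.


translate([160, 160, 0]) cylinder(h = 100, r = 160);
translate([10, 10, 100]) cube([300, 300, 60]);
translate([20, 20, 160]) cube([280, 280, 80]);
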